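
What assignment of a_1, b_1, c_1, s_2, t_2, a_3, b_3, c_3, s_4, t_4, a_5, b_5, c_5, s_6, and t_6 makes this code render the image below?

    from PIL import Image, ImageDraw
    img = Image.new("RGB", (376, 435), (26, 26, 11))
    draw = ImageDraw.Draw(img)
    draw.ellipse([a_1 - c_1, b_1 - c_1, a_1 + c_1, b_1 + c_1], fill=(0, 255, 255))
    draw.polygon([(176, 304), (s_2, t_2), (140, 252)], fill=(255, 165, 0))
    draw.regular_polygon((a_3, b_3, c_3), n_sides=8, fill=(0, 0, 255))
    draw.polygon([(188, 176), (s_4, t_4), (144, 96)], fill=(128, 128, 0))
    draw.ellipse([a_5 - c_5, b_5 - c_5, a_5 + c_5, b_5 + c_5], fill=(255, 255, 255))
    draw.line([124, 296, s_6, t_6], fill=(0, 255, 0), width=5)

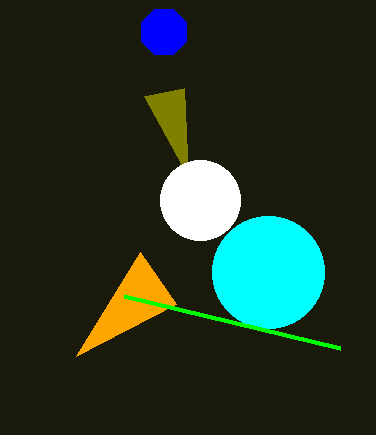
a_1 = 268, b_1 = 272, c_1 = 56, s_2 = 76, t_2 = 356, a_3 = 164, b_3 = 32, c_3 = 24, s_4 = 184, t_4 = 88, a_5 = 200, b_5 = 200, c_5 = 40, s_6 = 340, t_6 = 348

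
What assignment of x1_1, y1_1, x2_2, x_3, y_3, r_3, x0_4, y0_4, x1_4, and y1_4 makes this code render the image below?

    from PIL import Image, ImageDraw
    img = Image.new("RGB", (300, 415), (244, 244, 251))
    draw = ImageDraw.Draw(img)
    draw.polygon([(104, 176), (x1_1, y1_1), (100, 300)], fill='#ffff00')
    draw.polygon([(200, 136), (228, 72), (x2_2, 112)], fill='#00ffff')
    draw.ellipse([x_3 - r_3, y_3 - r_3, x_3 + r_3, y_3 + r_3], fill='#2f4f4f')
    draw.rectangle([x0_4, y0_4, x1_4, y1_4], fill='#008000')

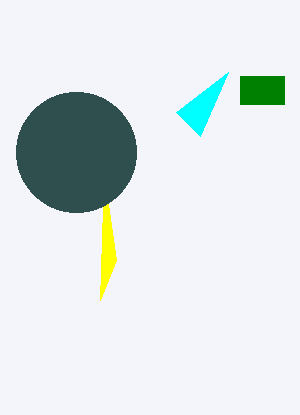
x1_1 = 116; y1_1 = 260; x2_2 = 176; x_3 = 76; y_3 = 152; r_3 = 60; x0_4 = 240; y0_4 = 76; x1_4 = 284; y1_4 = 104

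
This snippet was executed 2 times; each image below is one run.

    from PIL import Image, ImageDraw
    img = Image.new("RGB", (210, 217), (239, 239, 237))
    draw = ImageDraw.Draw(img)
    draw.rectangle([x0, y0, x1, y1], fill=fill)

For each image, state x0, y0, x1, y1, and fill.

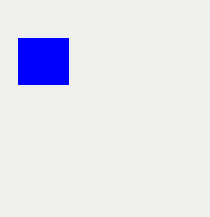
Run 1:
x0 = 18
y0 = 38
x1 = 68
y1 = 84
fill = 'blue'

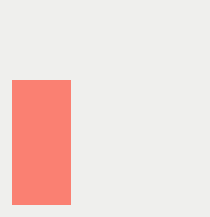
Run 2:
x0 = 12, y0 = 80, x1 = 70, y1 = 204, fill = 'salmon'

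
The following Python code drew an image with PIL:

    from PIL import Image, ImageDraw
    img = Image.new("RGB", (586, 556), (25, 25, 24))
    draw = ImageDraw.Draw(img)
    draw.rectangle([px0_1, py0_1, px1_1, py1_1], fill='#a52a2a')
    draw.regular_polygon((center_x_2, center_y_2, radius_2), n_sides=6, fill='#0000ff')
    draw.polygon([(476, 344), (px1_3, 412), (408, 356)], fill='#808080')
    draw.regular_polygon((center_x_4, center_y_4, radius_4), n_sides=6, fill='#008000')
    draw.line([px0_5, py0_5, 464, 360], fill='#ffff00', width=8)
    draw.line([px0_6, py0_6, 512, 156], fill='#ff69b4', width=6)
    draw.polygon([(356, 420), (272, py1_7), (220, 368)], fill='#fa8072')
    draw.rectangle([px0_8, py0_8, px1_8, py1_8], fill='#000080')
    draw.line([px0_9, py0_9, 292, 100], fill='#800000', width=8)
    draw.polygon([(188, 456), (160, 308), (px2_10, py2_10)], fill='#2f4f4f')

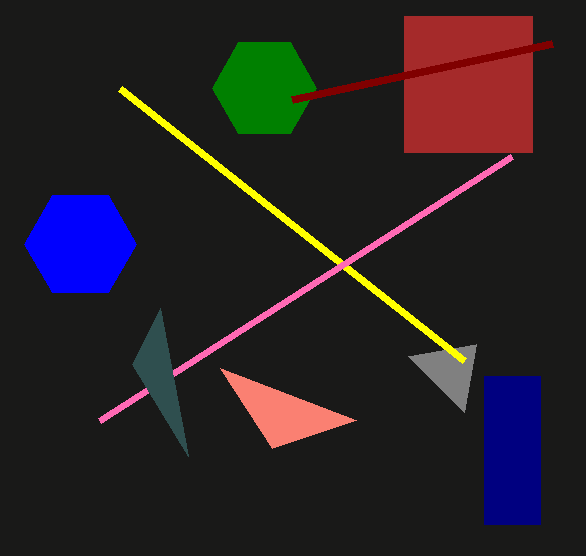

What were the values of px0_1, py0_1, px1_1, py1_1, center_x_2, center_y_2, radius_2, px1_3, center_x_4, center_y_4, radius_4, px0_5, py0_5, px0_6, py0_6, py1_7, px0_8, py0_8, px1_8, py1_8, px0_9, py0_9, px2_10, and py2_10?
px0_1 = 404, py0_1 = 16, px1_1 = 532, py1_1 = 152, center_x_2 = 80, center_y_2 = 244, radius_2 = 56, px1_3 = 464, center_x_4 = 264, center_y_4 = 88, radius_4 = 52, px0_5 = 120, py0_5 = 88, px0_6 = 100, py0_6 = 420, py1_7 = 448, px0_8 = 484, py0_8 = 376, px1_8 = 540, py1_8 = 524, px0_9 = 552, py0_9 = 44, px2_10 = 132, py2_10 = 364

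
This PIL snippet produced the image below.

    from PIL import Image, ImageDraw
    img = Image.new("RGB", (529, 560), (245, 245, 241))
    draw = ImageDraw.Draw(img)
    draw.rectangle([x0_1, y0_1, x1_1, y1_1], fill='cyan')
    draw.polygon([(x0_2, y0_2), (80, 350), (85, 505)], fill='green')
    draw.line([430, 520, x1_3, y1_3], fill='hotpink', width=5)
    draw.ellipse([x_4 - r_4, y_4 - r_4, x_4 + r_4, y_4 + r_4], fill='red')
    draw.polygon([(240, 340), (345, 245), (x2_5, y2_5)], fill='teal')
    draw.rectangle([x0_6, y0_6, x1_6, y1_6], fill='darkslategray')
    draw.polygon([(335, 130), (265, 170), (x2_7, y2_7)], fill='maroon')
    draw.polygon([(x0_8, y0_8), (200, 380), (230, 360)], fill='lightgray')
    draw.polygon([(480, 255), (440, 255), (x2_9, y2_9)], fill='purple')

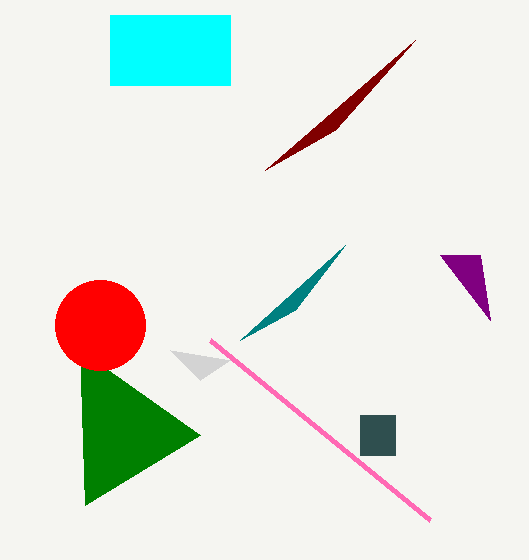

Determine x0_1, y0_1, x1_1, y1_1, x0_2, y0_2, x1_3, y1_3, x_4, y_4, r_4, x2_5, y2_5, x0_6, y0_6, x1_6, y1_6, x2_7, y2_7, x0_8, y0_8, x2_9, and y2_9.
x0_1 = 110; y0_1 = 15; x1_1 = 230; y1_1 = 85; x0_2 = 200; y0_2 = 435; x1_3 = 210; y1_3 = 340; x_4 = 100; y_4 = 325; r_4 = 45; x2_5 = 295; y2_5 = 310; x0_6 = 360; y0_6 = 415; x1_6 = 395; y1_6 = 455; x2_7 = 415; y2_7 = 40; x0_8 = 170; y0_8 = 350; x2_9 = 490; y2_9 = 320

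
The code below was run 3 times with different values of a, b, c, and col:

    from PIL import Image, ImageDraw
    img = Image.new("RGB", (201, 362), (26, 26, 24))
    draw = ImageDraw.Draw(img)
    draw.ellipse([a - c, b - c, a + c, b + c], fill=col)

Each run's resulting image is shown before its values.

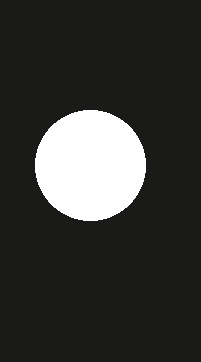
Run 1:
a = 90; b = 165; c = 55; col = 'white'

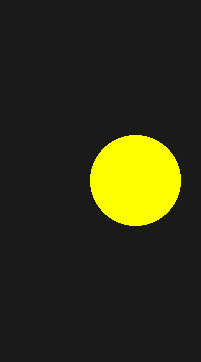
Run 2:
a = 135
b = 180
c = 45
col = 'yellow'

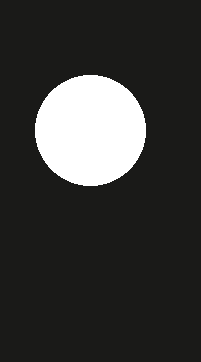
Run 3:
a = 90
b = 130
c = 55
col = 'white'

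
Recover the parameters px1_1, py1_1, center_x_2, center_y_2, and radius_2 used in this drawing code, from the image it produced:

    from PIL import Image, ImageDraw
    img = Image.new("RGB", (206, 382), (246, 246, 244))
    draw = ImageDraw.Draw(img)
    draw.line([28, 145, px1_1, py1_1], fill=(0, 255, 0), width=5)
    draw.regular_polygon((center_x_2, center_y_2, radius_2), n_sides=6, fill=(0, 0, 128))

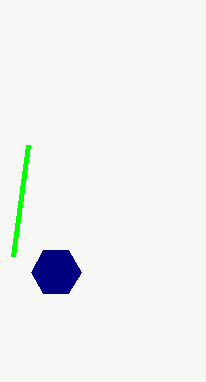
px1_1 = 13
py1_1 = 256
center_x_2 = 56
center_y_2 = 272
radius_2 = 25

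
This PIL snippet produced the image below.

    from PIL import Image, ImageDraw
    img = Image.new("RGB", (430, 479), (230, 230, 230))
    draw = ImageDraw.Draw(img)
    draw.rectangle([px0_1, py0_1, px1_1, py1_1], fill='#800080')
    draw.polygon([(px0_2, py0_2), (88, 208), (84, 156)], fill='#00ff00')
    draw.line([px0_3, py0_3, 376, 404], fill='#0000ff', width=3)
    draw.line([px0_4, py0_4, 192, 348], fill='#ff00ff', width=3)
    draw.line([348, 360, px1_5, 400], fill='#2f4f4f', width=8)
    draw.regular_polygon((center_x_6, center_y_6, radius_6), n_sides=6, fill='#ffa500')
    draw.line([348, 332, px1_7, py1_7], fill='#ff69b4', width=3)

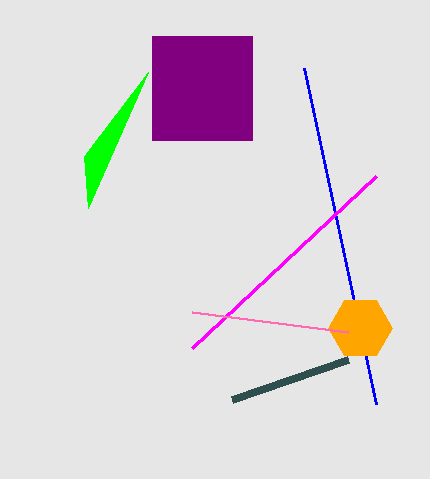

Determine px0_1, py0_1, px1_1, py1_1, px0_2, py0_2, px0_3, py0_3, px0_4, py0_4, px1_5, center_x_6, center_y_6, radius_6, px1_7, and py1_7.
px0_1 = 152, py0_1 = 36, px1_1 = 252, py1_1 = 140, px0_2 = 148, py0_2 = 72, px0_3 = 304, py0_3 = 68, px0_4 = 376, py0_4 = 176, px1_5 = 232, center_x_6 = 360, center_y_6 = 328, radius_6 = 32, px1_7 = 192, py1_7 = 312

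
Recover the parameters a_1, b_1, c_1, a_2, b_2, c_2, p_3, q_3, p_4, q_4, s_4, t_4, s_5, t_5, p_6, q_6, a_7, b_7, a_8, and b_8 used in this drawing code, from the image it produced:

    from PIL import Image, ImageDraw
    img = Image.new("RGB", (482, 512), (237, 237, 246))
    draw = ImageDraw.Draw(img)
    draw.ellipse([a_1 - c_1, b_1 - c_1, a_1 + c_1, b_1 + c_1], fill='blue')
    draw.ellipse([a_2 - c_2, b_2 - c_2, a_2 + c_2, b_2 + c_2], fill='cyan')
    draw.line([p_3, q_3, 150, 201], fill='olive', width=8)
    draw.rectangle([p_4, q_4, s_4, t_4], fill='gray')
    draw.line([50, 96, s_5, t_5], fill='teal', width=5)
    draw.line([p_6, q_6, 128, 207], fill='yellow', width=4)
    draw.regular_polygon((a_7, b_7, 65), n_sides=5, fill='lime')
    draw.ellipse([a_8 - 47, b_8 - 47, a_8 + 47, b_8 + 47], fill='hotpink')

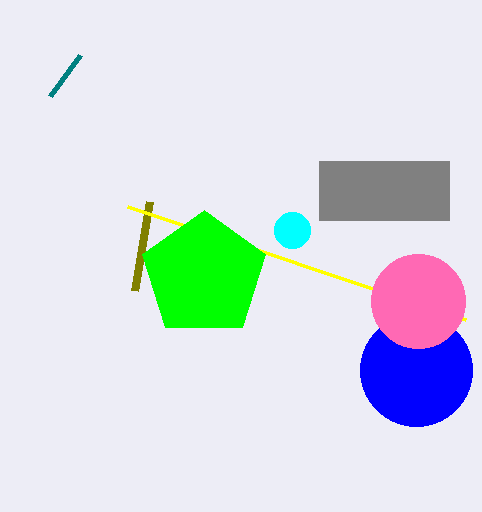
a_1 = 416, b_1 = 370, c_1 = 56, a_2 = 292, b_2 = 230, c_2 = 18, p_3 = 135, q_3 = 290, p_4 = 319, q_4 = 161, s_4 = 449, t_4 = 220, s_5 = 80, t_5 = 55, p_6 = 466, q_6 = 320, a_7 = 204, b_7 = 275, a_8 = 418, b_8 = 301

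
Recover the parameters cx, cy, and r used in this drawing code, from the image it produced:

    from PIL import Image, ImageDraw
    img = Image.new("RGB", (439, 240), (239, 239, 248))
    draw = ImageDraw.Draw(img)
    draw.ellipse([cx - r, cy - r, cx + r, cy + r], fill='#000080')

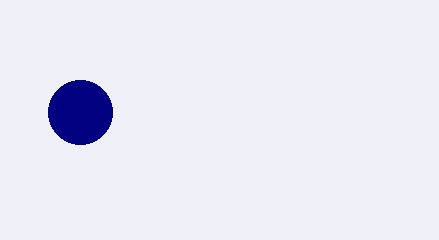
cx = 80
cy = 112
r = 32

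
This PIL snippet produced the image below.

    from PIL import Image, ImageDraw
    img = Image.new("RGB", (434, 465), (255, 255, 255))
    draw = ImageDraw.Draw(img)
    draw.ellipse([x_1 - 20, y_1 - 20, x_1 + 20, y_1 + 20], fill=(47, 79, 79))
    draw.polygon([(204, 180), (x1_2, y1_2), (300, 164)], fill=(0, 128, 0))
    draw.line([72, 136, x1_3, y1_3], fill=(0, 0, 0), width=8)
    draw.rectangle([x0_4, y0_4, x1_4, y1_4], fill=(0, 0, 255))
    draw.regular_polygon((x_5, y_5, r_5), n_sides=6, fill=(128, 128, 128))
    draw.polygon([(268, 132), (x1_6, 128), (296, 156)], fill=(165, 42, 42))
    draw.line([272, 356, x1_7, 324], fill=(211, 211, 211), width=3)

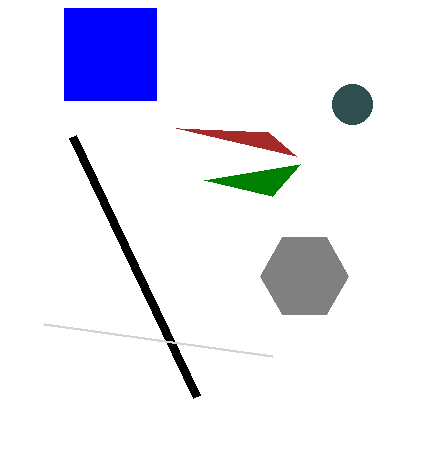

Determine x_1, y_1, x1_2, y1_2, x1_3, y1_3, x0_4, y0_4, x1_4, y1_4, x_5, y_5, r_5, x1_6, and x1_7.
x_1 = 352
y_1 = 104
x1_2 = 272
y1_2 = 196
x1_3 = 196
y1_3 = 396
x0_4 = 64
y0_4 = 8
x1_4 = 156
y1_4 = 100
x_5 = 304
y_5 = 276
r_5 = 44
x1_6 = 176
x1_7 = 44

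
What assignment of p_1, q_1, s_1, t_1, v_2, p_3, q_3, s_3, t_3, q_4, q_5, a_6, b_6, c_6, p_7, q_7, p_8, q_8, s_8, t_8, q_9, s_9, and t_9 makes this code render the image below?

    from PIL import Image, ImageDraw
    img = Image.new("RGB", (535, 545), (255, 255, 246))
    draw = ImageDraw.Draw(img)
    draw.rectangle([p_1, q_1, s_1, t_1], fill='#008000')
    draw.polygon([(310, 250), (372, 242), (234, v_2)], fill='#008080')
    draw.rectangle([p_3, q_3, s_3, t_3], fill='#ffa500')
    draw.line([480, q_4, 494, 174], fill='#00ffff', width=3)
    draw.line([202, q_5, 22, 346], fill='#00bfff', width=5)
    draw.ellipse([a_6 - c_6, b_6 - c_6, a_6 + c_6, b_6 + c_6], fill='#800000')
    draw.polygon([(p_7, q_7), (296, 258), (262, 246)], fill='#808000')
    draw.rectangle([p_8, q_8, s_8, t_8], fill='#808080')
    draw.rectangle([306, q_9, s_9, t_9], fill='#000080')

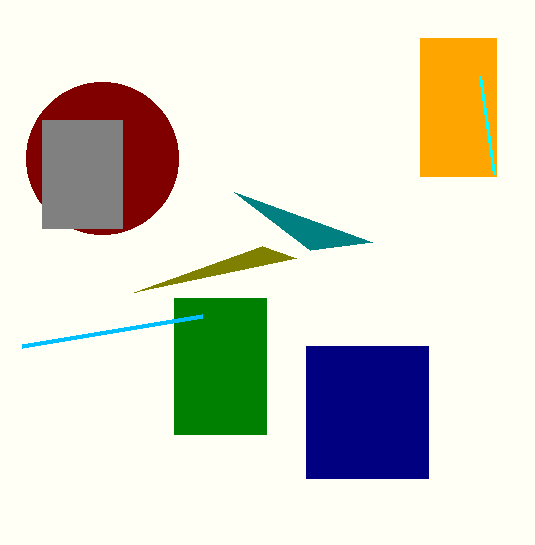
p_1 = 174
q_1 = 298
s_1 = 266
t_1 = 434
v_2 = 192
p_3 = 420
q_3 = 38
s_3 = 496
t_3 = 176
q_4 = 76
q_5 = 316
a_6 = 102
b_6 = 158
c_6 = 76
p_7 = 134
q_7 = 292
p_8 = 42
q_8 = 120
s_8 = 122
t_8 = 228
q_9 = 346
s_9 = 428
t_9 = 478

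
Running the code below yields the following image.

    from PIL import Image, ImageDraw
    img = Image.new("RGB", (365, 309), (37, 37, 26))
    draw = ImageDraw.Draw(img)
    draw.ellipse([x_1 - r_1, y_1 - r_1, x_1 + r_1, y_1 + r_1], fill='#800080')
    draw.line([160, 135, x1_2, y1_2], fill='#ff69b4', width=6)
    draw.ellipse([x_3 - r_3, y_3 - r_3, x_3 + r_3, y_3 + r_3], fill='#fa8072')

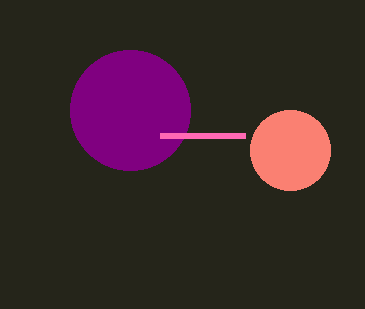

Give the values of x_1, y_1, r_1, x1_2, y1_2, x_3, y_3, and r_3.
x_1 = 130; y_1 = 110; r_1 = 60; x1_2 = 245; y1_2 = 135; x_3 = 290; y_3 = 150; r_3 = 40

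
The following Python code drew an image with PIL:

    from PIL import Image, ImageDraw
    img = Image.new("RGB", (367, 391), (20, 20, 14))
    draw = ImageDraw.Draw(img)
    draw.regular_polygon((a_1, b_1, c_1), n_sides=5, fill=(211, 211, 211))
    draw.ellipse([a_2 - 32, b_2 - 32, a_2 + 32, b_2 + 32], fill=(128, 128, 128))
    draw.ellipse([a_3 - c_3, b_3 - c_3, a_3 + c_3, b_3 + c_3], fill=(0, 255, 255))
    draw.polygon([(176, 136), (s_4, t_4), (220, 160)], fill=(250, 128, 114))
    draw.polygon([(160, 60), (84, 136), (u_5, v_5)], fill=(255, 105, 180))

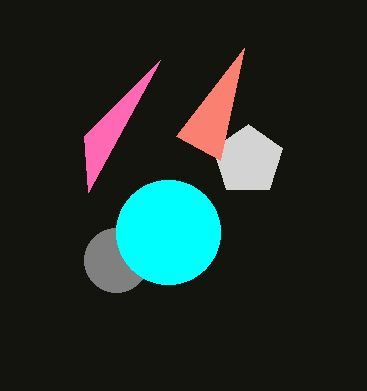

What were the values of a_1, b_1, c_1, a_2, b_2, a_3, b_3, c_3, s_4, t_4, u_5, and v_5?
a_1 = 248
b_1 = 160
c_1 = 36
a_2 = 116
b_2 = 260
a_3 = 168
b_3 = 232
c_3 = 52
s_4 = 244
t_4 = 48
u_5 = 88
v_5 = 192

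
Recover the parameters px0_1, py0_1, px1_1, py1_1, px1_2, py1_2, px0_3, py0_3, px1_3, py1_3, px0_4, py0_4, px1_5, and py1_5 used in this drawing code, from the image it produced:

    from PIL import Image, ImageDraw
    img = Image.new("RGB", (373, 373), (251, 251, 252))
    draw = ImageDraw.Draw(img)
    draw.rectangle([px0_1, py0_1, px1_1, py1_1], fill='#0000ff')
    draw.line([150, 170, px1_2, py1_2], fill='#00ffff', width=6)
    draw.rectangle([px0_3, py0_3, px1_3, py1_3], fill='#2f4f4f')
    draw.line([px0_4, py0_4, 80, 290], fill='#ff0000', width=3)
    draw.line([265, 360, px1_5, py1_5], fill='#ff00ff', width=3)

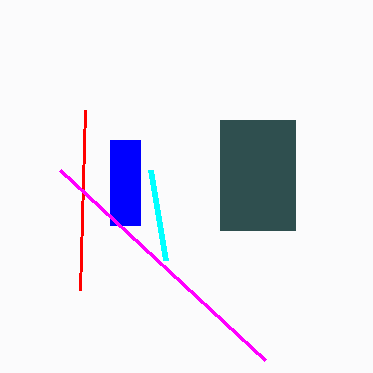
px0_1 = 110; py0_1 = 140; px1_1 = 140; py1_1 = 225; px1_2 = 165; py1_2 = 260; px0_3 = 220; py0_3 = 120; px1_3 = 295; py1_3 = 230; px0_4 = 85; py0_4 = 110; px1_5 = 60; py1_5 = 170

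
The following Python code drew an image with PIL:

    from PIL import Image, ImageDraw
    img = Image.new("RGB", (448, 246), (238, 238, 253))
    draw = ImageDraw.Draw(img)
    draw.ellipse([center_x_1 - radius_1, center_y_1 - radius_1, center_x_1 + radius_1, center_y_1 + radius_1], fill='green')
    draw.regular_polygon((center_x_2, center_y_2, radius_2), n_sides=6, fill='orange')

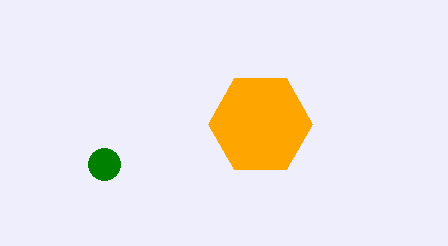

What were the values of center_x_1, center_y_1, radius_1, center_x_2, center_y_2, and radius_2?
center_x_1 = 104, center_y_1 = 164, radius_1 = 16, center_x_2 = 260, center_y_2 = 124, radius_2 = 52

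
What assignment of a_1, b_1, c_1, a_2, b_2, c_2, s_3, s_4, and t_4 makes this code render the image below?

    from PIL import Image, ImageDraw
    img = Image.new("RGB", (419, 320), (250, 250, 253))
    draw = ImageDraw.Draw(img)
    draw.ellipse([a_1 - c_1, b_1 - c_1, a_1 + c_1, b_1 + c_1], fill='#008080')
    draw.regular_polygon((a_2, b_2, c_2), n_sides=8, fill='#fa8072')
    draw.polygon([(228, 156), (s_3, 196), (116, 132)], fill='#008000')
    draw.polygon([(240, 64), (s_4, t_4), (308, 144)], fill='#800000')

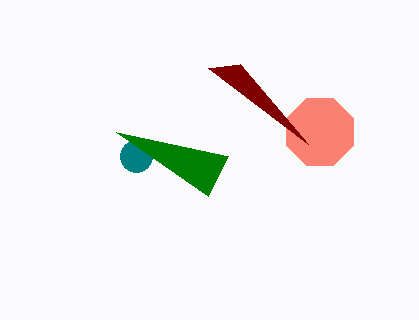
a_1 = 136
b_1 = 156
c_1 = 16
a_2 = 320
b_2 = 132
c_2 = 36
s_3 = 208
s_4 = 208
t_4 = 68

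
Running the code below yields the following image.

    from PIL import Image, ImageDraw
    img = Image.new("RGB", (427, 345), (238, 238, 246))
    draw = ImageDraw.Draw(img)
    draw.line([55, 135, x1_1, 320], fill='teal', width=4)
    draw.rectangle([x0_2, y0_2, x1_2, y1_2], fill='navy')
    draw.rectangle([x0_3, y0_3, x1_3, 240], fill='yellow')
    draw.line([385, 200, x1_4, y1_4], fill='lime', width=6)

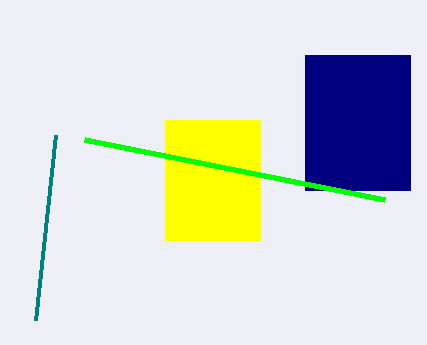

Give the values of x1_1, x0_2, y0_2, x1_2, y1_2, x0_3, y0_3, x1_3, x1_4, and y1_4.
x1_1 = 35, x0_2 = 305, y0_2 = 55, x1_2 = 410, y1_2 = 190, x0_3 = 165, y0_3 = 120, x1_3 = 260, x1_4 = 85, y1_4 = 140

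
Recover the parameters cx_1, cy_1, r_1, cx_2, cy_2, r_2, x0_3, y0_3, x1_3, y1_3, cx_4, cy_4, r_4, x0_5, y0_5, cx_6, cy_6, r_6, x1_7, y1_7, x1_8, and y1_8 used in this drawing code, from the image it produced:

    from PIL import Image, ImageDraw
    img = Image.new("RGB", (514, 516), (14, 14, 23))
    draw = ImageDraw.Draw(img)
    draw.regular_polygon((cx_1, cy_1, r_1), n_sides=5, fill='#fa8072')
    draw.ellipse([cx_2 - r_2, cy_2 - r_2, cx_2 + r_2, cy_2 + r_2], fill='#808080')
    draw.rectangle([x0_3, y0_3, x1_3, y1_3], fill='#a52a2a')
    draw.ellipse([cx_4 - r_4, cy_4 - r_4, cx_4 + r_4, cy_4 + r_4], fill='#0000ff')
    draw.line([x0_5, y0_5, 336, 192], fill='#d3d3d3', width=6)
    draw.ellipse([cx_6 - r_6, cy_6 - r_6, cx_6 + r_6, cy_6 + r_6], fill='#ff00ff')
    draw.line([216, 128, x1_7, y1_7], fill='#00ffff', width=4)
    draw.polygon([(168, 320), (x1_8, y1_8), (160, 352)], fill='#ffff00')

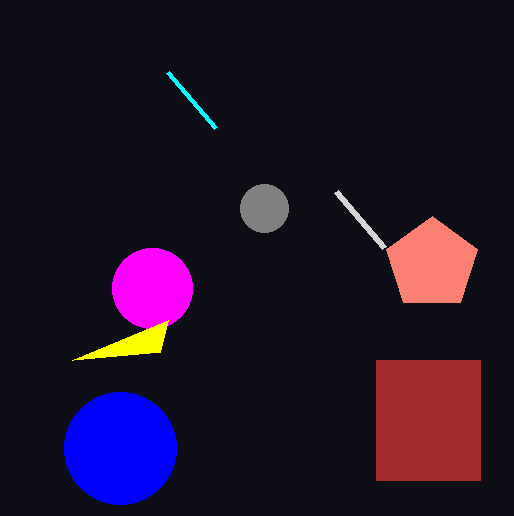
cx_1 = 432, cy_1 = 264, r_1 = 48, cx_2 = 264, cy_2 = 208, r_2 = 24, x0_3 = 376, y0_3 = 360, x1_3 = 480, y1_3 = 480, cx_4 = 120, cy_4 = 448, r_4 = 56, x0_5 = 384, y0_5 = 248, cx_6 = 152, cy_6 = 288, r_6 = 40, x1_7 = 168, y1_7 = 72, x1_8 = 72, y1_8 = 360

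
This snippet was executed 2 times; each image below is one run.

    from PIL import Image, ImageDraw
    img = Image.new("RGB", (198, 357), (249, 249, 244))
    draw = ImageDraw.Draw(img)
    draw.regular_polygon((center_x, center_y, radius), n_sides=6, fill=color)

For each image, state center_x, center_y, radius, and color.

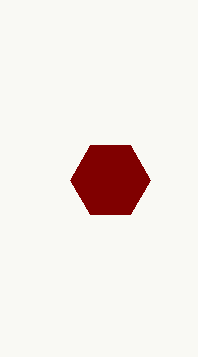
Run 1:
center_x = 110, center_y = 180, radius = 40, color = 'maroon'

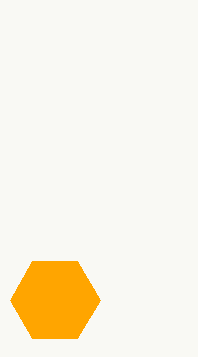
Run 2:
center_x = 55; center_y = 300; radius = 45; color = 'orange'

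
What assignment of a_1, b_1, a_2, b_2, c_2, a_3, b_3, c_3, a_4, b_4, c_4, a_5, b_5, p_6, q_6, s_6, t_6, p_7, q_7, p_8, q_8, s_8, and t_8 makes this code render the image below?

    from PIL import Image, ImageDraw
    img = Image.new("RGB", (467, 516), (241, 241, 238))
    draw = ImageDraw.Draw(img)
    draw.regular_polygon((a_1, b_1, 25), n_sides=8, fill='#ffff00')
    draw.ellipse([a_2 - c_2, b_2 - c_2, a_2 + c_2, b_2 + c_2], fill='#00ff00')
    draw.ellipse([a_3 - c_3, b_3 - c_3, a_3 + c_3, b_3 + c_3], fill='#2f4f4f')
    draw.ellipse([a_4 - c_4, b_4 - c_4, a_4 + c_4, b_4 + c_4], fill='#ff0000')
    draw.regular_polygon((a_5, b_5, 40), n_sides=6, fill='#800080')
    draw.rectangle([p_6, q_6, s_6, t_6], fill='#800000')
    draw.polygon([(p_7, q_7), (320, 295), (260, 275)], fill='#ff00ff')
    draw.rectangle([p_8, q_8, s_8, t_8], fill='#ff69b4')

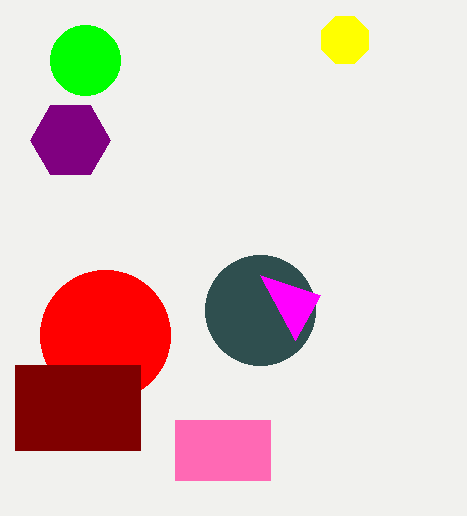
a_1 = 345, b_1 = 40, a_2 = 85, b_2 = 60, c_2 = 35, a_3 = 260, b_3 = 310, c_3 = 55, a_4 = 105, b_4 = 335, c_4 = 65, a_5 = 70, b_5 = 140, p_6 = 15, q_6 = 365, s_6 = 140, t_6 = 450, p_7 = 295, q_7 = 340, p_8 = 175, q_8 = 420, s_8 = 270, t_8 = 480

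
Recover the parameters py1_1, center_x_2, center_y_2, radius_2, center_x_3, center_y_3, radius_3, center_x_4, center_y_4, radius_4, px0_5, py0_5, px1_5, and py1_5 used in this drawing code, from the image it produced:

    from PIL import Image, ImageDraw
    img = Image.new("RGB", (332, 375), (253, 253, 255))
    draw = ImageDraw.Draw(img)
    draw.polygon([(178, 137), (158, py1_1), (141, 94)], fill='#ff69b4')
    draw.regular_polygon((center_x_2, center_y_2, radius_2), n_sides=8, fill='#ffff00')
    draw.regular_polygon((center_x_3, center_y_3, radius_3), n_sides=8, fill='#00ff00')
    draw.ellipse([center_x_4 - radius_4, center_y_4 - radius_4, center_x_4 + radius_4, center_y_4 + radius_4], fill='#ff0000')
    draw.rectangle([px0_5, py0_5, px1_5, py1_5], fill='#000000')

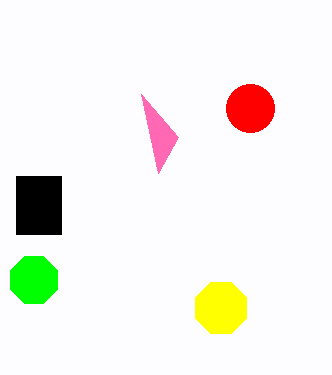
py1_1 = 173, center_x_2 = 221, center_y_2 = 308, radius_2 = 28, center_x_3 = 34, center_y_3 = 280, radius_3 = 25, center_x_4 = 250, center_y_4 = 108, radius_4 = 24, px0_5 = 16, py0_5 = 176, px1_5 = 61, py1_5 = 234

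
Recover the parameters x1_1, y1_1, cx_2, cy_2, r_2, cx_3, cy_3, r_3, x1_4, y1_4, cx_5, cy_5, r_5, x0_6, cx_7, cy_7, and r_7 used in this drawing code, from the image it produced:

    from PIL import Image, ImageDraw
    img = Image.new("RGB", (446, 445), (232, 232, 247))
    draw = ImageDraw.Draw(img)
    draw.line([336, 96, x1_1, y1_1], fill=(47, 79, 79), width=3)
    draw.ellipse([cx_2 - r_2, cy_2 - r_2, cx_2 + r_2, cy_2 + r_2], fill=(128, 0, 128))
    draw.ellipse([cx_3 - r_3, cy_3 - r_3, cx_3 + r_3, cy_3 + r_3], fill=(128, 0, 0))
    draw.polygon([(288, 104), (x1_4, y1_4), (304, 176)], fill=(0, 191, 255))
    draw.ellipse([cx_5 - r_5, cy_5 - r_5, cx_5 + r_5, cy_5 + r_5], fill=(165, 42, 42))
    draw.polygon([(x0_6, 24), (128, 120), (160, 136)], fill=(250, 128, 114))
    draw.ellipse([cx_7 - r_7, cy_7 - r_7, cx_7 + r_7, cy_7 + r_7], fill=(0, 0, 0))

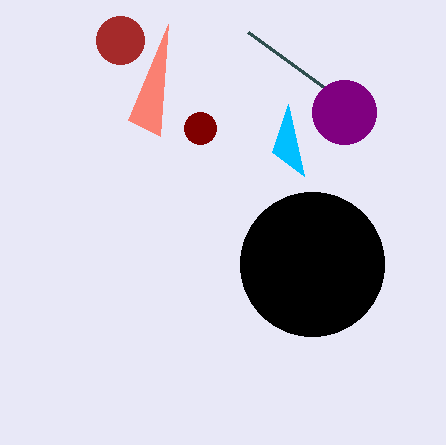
x1_1 = 248, y1_1 = 32, cx_2 = 344, cy_2 = 112, r_2 = 32, cx_3 = 200, cy_3 = 128, r_3 = 16, x1_4 = 272, y1_4 = 152, cx_5 = 120, cy_5 = 40, r_5 = 24, x0_6 = 168, cx_7 = 312, cy_7 = 264, r_7 = 72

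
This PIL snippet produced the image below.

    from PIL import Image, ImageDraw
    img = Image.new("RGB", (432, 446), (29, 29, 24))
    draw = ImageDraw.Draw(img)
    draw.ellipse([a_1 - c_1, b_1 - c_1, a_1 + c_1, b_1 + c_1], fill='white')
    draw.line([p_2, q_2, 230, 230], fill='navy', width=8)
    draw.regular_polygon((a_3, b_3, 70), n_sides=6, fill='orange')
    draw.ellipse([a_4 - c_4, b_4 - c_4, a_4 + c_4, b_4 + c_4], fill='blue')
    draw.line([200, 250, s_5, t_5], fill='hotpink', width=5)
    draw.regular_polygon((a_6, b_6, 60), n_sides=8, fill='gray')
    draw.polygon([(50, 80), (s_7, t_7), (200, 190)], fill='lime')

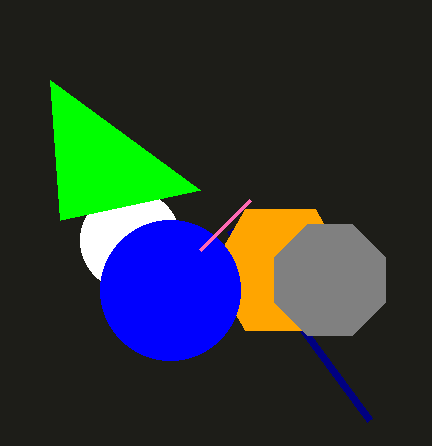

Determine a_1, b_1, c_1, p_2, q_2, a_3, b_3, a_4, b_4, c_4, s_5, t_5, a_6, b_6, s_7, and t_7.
a_1 = 130, b_1 = 240, c_1 = 50, p_2 = 370, q_2 = 420, a_3 = 280, b_3 = 270, a_4 = 170, b_4 = 290, c_4 = 70, s_5 = 250, t_5 = 200, a_6 = 330, b_6 = 280, s_7 = 60, t_7 = 220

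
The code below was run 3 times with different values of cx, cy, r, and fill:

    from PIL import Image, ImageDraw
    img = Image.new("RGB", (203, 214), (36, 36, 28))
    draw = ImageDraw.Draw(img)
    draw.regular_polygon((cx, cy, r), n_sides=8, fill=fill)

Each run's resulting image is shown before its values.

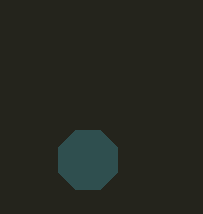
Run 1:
cx = 88
cy = 160
r = 32
fill = 'darkslategray'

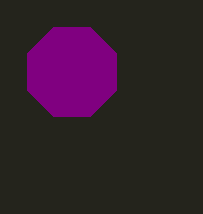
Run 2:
cx = 72, cy = 72, r = 48, fill = 'purple'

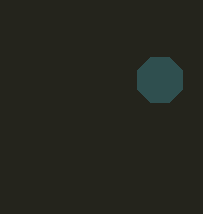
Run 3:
cx = 160
cy = 80
r = 24
fill = 'darkslategray'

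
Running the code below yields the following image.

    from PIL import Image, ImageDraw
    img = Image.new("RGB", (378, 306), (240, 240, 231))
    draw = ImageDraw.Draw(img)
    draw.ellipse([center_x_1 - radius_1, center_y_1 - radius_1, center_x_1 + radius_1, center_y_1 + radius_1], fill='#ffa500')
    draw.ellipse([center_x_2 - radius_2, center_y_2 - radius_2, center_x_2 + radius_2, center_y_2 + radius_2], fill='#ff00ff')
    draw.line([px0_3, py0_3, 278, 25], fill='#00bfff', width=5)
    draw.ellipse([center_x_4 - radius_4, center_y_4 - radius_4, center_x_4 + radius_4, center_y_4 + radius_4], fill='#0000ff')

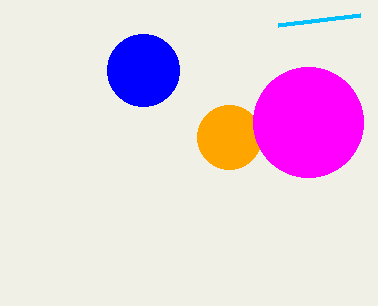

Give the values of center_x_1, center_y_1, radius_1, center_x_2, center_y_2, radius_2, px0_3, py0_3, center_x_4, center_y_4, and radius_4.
center_x_1 = 229, center_y_1 = 137, radius_1 = 32, center_x_2 = 308, center_y_2 = 122, radius_2 = 55, px0_3 = 360, py0_3 = 15, center_x_4 = 143, center_y_4 = 70, radius_4 = 36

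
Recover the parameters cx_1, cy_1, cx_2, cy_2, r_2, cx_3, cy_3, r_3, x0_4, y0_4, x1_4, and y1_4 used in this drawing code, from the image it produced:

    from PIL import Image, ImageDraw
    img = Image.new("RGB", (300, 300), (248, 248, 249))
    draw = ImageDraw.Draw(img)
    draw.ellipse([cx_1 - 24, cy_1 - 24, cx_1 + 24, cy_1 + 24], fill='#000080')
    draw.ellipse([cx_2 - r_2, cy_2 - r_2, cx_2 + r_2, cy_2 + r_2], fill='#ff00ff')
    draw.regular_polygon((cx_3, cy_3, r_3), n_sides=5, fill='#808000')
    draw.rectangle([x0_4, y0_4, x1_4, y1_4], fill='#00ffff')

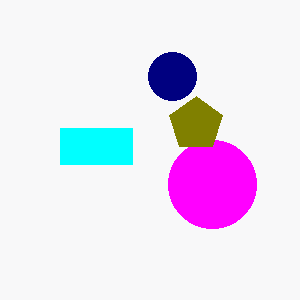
cx_1 = 172, cy_1 = 76, cx_2 = 212, cy_2 = 184, r_2 = 44, cx_3 = 196, cy_3 = 124, r_3 = 28, x0_4 = 60, y0_4 = 128, x1_4 = 132, y1_4 = 164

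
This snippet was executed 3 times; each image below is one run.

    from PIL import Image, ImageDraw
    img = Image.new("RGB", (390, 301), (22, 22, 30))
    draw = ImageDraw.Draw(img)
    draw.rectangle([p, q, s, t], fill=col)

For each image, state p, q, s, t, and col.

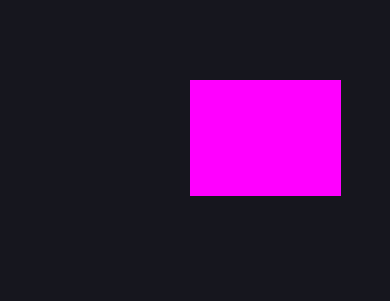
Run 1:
p = 190, q = 80, s = 340, t = 195, col = 'magenta'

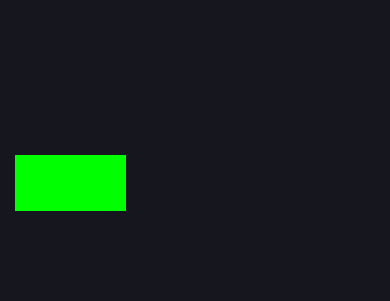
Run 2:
p = 15; q = 155; s = 125; t = 210; col = 'lime'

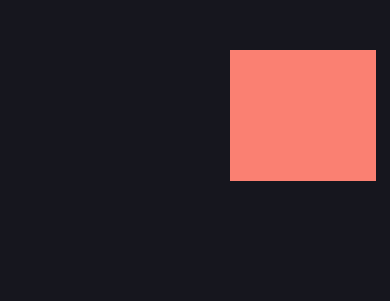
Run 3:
p = 230, q = 50, s = 375, t = 180, col = 'salmon'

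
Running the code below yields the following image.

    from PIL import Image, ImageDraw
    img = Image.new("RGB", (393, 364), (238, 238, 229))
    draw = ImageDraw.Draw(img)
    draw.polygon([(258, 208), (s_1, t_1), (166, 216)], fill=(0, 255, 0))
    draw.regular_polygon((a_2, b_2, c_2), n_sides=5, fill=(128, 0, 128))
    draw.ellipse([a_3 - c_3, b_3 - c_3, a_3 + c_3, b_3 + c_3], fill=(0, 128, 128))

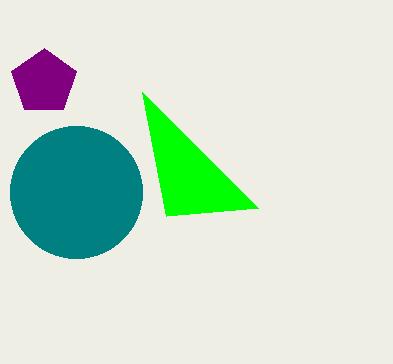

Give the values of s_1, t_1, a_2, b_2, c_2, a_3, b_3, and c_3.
s_1 = 142, t_1 = 92, a_2 = 44, b_2 = 82, c_2 = 34, a_3 = 76, b_3 = 192, c_3 = 66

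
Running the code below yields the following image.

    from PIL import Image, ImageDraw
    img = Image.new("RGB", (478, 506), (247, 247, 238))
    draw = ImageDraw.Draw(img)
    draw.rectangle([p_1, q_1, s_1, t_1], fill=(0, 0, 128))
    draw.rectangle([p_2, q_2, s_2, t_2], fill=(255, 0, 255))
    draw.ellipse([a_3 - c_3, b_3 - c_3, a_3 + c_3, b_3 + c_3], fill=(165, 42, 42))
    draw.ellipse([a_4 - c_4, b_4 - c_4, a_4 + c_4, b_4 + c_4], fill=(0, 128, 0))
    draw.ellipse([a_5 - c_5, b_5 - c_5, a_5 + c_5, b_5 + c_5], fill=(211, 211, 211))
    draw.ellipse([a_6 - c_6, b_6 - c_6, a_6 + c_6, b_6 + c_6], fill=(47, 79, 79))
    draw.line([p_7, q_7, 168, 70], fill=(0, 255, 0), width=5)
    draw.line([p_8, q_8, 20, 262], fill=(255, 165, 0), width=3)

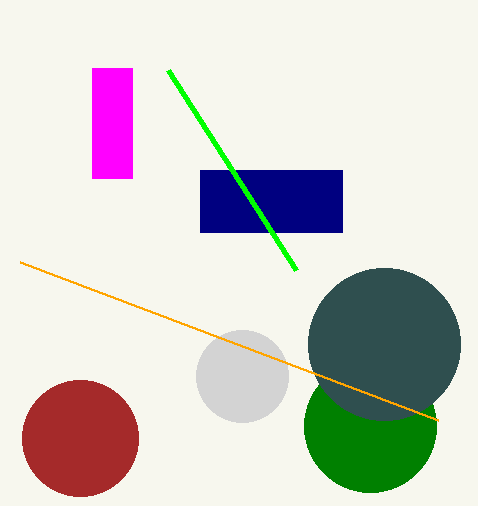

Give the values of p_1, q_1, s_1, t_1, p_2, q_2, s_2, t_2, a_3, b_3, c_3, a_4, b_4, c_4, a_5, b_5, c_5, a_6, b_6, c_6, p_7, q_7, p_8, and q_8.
p_1 = 200
q_1 = 170
s_1 = 342
t_1 = 232
p_2 = 92
q_2 = 68
s_2 = 132
t_2 = 178
a_3 = 80
b_3 = 438
c_3 = 58
a_4 = 370
b_4 = 426
c_4 = 66
a_5 = 242
b_5 = 376
c_5 = 46
a_6 = 384
b_6 = 344
c_6 = 76
p_7 = 296
q_7 = 270
p_8 = 438
q_8 = 420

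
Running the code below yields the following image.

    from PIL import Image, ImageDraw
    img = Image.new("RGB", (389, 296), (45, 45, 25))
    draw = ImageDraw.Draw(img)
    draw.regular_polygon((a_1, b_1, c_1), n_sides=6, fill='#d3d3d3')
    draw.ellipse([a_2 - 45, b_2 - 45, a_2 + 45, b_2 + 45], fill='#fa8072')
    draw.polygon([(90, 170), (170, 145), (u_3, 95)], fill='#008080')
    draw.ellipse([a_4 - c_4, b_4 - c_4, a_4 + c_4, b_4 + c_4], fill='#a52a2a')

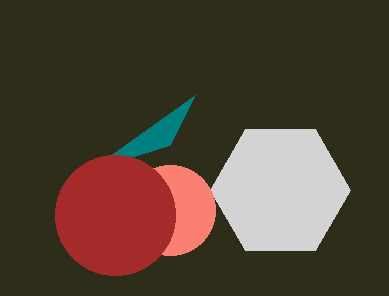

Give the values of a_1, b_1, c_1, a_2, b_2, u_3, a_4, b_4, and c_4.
a_1 = 280, b_1 = 190, c_1 = 70, a_2 = 170, b_2 = 210, u_3 = 195, a_4 = 115, b_4 = 215, c_4 = 60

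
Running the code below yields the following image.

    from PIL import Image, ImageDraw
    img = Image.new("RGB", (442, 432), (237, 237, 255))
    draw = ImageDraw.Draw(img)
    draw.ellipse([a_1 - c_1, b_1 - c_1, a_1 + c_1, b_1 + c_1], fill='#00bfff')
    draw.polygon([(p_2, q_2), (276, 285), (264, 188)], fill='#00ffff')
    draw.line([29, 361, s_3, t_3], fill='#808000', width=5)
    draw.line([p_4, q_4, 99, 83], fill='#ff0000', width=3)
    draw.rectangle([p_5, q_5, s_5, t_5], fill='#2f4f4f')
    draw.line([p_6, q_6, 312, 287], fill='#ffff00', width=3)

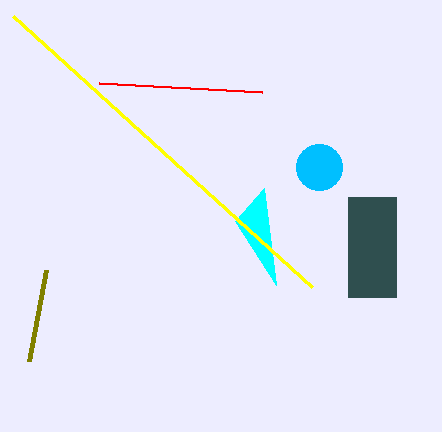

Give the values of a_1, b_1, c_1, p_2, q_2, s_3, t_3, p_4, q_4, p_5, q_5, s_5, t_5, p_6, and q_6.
a_1 = 319, b_1 = 167, c_1 = 23, p_2 = 235, q_2 = 221, s_3 = 46, t_3 = 270, p_4 = 262, q_4 = 92, p_5 = 348, q_5 = 197, s_5 = 396, t_5 = 297, p_6 = 13, q_6 = 16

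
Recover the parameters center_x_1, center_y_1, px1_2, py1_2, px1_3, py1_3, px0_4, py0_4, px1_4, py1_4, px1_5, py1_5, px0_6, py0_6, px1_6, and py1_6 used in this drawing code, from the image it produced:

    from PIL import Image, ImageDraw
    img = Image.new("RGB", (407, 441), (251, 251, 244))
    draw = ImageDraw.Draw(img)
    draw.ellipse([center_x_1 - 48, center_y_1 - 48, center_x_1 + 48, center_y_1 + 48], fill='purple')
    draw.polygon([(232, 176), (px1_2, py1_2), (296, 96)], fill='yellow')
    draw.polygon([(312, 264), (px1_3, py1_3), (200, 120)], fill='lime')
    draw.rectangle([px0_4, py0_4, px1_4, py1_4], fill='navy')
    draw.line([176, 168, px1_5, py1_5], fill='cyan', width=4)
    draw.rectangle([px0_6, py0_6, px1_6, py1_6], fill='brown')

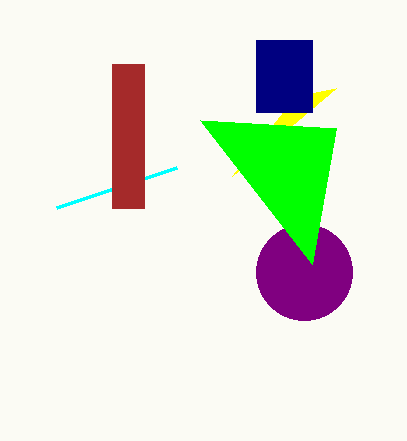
center_x_1 = 304, center_y_1 = 272, px1_2 = 336, py1_2 = 88, px1_3 = 336, py1_3 = 128, px0_4 = 256, py0_4 = 40, px1_4 = 312, py1_4 = 112, px1_5 = 56, py1_5 = 208, px0_6 = 112, py0_6 = 64, px1_6 = 144, py1_6 = 208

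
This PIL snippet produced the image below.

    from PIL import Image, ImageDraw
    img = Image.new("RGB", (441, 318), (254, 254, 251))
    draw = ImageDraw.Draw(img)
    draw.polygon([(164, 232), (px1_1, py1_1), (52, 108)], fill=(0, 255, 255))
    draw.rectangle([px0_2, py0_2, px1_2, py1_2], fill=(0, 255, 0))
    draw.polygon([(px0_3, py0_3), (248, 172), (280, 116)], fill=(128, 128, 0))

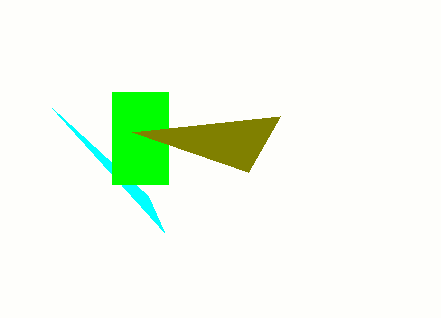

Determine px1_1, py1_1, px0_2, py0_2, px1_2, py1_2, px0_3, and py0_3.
px1_1 = 148
py1_1 = 196
px0_2 = 112
py0_2 = 92
px1_2 = 168
py1_2 = 184
px0_3 = 132
py0_3 = 132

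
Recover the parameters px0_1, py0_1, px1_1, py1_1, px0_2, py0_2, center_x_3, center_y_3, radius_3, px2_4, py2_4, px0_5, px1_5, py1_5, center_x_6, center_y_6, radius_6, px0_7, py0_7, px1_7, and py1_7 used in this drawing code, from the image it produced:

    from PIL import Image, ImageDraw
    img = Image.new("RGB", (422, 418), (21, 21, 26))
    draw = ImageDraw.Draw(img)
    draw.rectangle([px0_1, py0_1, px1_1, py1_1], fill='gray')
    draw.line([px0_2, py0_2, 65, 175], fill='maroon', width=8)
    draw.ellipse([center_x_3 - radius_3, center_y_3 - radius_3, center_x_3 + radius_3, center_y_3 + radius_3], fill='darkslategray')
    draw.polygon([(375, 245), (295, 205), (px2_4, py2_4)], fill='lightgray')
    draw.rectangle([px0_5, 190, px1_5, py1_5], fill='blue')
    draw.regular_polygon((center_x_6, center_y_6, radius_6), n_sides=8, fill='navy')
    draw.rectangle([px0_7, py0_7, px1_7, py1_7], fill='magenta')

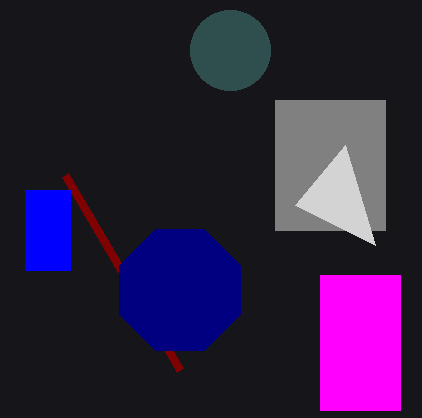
px0_1 = 275
py0_1 = 100
px1_1 = 385
py1_1 = 230
px0_2 = 180
py0_2 = 370
center_x_3 = 230
center_y_3 = 50
radius_3 = 40
px2_4 = 345
py2_4 = 145
px0_5 = 25
px1_5 = 70
py1_5 = 270
center_x_6 = 180
center_y_6 = 290
radius_6 = 65
px0_7 = 320
py0_7 = 275
px1_7 = 400
py1_7 = 410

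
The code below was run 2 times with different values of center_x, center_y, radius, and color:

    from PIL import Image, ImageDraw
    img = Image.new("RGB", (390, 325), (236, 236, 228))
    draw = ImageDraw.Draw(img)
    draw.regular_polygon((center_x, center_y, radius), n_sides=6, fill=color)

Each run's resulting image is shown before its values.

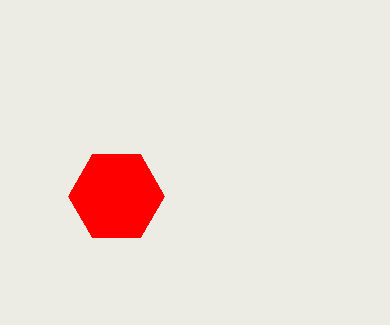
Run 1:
center_x = 116; center_y = 196; radius = 48; color = 'red'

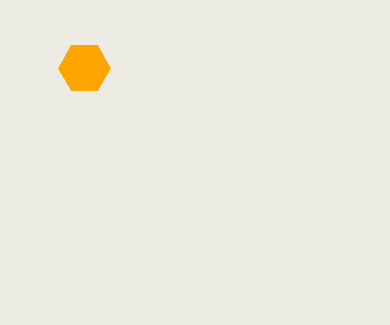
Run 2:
center_x = 84; center_y = 68; radius = 26; color = 'orange'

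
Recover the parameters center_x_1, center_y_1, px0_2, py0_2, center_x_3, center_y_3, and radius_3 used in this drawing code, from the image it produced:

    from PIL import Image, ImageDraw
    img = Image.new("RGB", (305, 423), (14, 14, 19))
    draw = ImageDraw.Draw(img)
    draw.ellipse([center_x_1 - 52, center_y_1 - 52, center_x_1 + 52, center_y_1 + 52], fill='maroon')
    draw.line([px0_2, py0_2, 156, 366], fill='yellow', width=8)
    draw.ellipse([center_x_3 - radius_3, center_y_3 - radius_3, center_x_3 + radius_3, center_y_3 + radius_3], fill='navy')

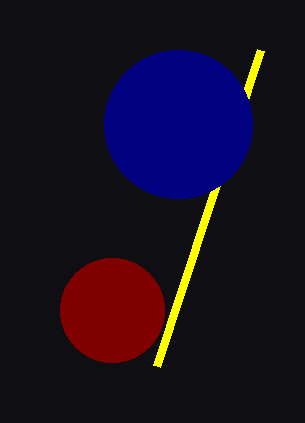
center_x_1 = 112, center_y_1 = 310, px0_2 = 260, py0_2 = 50, center_x_3 = 178, center_y_3 = 124, radius_3 = 74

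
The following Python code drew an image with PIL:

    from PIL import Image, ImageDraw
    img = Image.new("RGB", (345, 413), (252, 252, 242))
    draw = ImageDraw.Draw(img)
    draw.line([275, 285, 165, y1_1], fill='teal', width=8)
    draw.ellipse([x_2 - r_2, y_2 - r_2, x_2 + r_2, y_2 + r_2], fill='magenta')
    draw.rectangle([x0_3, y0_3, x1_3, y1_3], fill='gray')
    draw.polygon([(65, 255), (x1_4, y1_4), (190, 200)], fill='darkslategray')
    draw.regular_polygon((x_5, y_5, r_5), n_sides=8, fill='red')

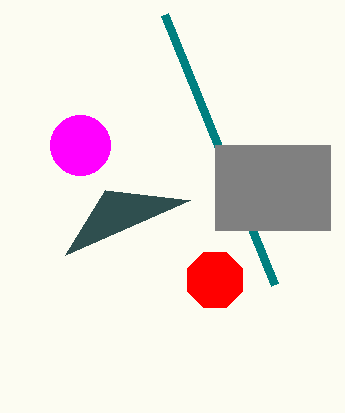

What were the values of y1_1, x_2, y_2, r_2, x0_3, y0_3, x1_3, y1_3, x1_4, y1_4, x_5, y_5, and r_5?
y1_1 = 15
x_2 = 80
y_2 = 145
r_2 = 30
x0_3 = 215
y0_3 = 145
x1_3 = 330
y1_3 = 230
x1_4 = 105
y1_4 = 190
x_5 = 215
y_5 = 280
r_5 = 30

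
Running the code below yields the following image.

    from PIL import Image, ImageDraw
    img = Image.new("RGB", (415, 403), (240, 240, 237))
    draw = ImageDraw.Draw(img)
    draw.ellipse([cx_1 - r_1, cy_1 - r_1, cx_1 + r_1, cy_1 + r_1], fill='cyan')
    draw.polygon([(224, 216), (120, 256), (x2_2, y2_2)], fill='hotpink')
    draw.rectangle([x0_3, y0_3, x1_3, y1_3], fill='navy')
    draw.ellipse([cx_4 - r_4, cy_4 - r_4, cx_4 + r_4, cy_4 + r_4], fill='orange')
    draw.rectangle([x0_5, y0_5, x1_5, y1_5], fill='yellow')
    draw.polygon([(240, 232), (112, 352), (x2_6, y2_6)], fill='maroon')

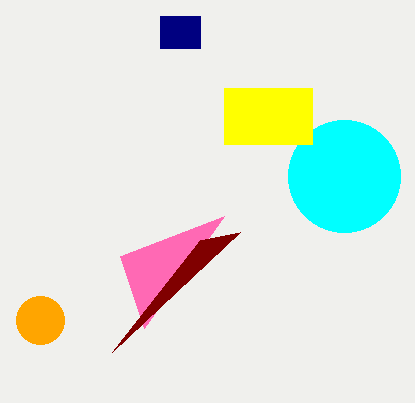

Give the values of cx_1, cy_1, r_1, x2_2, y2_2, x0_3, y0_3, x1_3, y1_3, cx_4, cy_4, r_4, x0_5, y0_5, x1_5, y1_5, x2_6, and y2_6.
cx_1 = 344; cy_1 = 176; r_1 = 56; x2_2 = 144; y2_2 = 328; x0_3 = 160; y0_3 = 16; x1_3 = 200; y1_3 = 48; cx_4 = 40; cy_4 = 320; r_4 = 24; x0_5 = 224; y0_5 = 88; x1_5 = 312; y1_5 = 144; x2_6 = 200; y2_6 = 240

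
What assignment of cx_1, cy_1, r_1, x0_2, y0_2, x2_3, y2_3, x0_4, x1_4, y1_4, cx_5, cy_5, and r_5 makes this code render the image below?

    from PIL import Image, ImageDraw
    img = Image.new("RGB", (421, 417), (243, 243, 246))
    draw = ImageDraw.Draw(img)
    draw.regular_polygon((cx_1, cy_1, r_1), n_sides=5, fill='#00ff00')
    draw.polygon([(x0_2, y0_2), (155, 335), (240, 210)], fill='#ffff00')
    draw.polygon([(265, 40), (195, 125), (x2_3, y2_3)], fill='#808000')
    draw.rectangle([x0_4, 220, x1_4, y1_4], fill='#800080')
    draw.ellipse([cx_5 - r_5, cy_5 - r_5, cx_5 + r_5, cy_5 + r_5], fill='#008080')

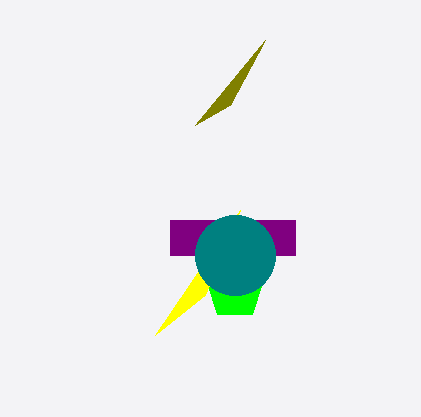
cx_1 = 235, cy_1 = 290, r_1 = 30, x0_2 = 205, y0_2 = 295, x2_3 = 230, y2_3 = 105, x0_4 = 170, x1_4 = 295, y1_4 = 255, cx_5 = 235, cy_5 = 255, r_5 = 40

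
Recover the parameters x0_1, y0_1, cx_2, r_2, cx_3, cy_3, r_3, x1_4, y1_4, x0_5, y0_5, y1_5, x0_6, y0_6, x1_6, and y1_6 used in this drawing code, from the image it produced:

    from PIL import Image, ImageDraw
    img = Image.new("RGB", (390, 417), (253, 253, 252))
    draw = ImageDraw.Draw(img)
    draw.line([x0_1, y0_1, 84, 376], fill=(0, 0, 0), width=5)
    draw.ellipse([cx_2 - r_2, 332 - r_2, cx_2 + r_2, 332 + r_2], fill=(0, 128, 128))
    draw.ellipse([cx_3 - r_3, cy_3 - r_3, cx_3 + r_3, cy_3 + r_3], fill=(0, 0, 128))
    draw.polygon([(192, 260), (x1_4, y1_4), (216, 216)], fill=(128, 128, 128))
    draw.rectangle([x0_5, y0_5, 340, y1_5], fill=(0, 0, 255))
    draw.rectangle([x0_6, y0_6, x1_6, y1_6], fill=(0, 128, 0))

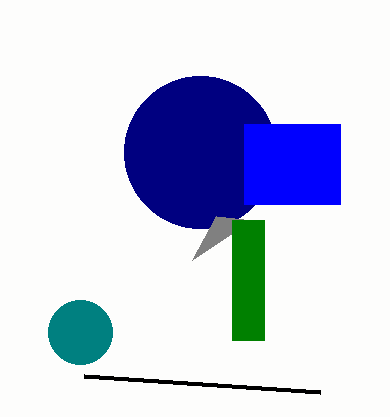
x0_1 = 320
y0_1 = 392
cx_2 = 80
r_2 = 32
cx_3 = 200
cy_3 = 152
r_3 = 76
x1_4 = 252
y1_4 = 220
x0_5 = 244
y0_5 = 124
y1_5 = 204
x0_6 = 232
y0_6 = 220
x1_6 = 264
y1_6 = 340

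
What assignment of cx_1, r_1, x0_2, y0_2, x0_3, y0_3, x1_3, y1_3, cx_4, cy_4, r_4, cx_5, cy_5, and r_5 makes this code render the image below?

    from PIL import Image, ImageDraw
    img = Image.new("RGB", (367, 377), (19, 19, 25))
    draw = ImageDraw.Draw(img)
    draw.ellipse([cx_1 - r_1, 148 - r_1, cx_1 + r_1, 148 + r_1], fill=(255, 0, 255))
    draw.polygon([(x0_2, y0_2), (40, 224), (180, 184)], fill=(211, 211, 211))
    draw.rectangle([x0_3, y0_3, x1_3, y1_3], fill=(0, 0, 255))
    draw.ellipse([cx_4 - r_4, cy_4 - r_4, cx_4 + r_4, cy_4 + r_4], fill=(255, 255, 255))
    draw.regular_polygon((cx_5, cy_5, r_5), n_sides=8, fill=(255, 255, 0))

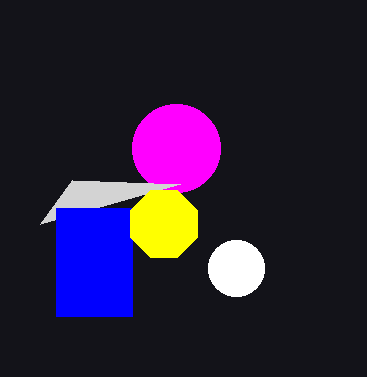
cx_1 = 176, r_1 = 44, x0_2 = 72, y0_2 = 180, x0_3 = 56, y0_3 = 208, x1_3 = 132, y1_3 = 316, cx_4 = 236, cy_4 = 268, r_4 = 28, cx_5 = 164, cy_5 = 224, r_5 = 36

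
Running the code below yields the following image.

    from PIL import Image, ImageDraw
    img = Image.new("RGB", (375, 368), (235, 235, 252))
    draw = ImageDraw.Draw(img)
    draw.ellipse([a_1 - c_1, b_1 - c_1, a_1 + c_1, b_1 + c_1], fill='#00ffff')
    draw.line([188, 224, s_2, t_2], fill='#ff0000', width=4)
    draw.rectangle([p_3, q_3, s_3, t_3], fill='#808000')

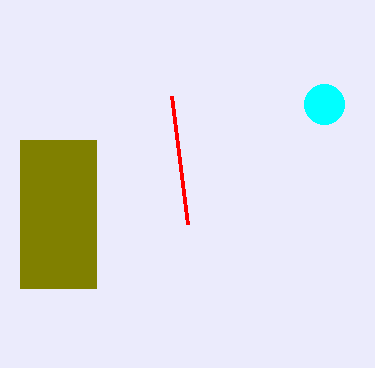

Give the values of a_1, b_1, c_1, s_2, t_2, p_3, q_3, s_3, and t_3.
a_1 = 324
b_1 = 104
c_1 = 20
s_2 = 172
t_2 = 96
p_3 = 20
q_3 = 140
s_3 = 96
t_3 = 288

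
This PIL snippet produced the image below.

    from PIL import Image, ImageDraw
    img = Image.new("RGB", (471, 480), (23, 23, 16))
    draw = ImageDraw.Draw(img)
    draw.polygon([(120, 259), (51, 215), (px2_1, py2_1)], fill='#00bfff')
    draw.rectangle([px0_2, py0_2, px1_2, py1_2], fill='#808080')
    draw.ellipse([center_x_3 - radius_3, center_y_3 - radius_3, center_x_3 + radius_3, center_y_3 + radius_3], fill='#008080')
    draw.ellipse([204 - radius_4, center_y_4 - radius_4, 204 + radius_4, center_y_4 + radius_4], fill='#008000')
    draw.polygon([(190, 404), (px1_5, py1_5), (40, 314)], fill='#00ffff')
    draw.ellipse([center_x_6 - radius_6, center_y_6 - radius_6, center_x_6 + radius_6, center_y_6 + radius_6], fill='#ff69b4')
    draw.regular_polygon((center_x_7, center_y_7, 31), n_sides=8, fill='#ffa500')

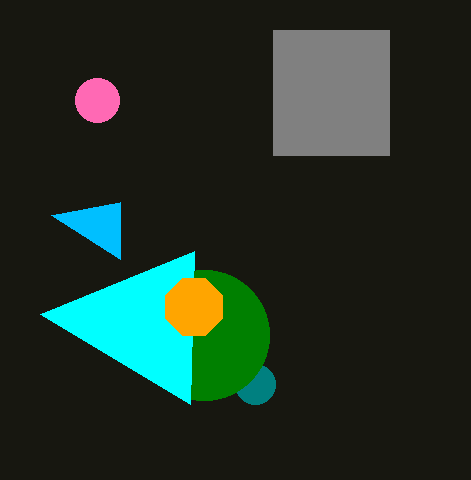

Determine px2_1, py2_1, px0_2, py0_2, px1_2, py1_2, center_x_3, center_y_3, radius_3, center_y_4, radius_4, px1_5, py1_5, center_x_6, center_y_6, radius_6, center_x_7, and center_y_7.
px2_1 = 120, py2_1 = 202, px0_2 = 273, py0_2 = 30, px1_2 = 389, py1_2 = 155, center_x_3 = 255, center_y_3 = 384, radius_3 = 20, center_y_4 = 335, radius_4 = 65, px1_5 = 194, py1_5 = 251, center_x_6 = 97, center_y_6 = 100, radius_6 = 22, center_x_7 = 194, center_y_7 = 307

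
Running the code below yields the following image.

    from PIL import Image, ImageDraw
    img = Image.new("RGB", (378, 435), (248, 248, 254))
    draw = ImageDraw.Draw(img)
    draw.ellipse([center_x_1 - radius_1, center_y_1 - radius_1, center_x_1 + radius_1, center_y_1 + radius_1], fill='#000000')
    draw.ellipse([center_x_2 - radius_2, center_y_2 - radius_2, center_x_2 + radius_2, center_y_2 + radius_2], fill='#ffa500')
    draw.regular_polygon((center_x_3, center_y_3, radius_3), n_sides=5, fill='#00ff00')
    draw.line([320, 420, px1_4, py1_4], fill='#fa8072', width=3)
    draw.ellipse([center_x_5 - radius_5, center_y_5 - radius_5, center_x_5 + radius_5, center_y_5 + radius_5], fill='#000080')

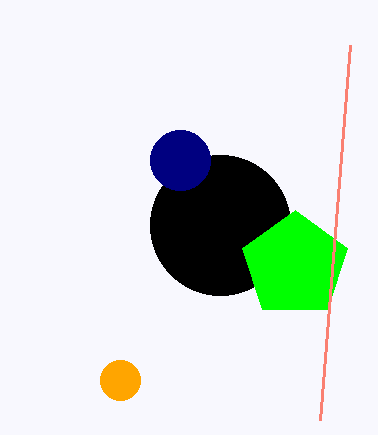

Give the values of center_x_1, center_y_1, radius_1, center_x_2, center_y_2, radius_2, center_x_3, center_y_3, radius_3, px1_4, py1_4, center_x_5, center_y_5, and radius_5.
center_x_1 = 220
center_y_1 = 225
radius_1 = 70
center_x_2 = 120
center_y_2 = 380
radius_2 = 20
center_x_3 = 295
center_y_3 = 265
radius_3 = 55
px1_4 = 350
py1_4 = 45
center_x_5 = 180
center_y_5 = 160
radius_5 = 30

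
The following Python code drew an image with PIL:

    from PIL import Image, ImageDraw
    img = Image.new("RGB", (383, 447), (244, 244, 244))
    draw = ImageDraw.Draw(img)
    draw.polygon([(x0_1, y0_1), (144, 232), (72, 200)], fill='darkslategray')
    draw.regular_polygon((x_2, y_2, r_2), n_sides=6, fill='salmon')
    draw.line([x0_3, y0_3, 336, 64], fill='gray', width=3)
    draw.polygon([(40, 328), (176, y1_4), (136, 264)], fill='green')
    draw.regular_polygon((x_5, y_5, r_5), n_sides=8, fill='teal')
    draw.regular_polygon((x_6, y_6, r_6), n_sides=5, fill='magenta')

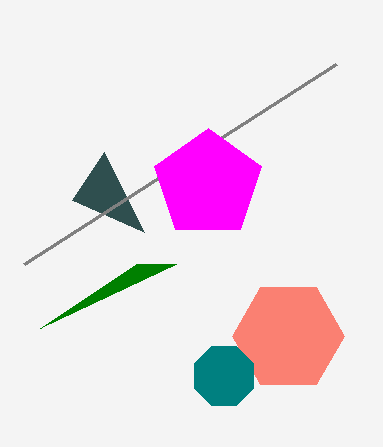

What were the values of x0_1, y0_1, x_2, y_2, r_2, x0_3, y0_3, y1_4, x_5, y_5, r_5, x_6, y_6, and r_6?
x0_1 = 104; y0_1 = 152; x_2 = 288; y_2 = 336; r_2 = 56; x0_3 = 24; y0_3 = 264; y1_4 = 264; x_5 = 224; y_5 = 376; r_5 = 32; x_6 = 208; y_6 = 184; r_6 = 56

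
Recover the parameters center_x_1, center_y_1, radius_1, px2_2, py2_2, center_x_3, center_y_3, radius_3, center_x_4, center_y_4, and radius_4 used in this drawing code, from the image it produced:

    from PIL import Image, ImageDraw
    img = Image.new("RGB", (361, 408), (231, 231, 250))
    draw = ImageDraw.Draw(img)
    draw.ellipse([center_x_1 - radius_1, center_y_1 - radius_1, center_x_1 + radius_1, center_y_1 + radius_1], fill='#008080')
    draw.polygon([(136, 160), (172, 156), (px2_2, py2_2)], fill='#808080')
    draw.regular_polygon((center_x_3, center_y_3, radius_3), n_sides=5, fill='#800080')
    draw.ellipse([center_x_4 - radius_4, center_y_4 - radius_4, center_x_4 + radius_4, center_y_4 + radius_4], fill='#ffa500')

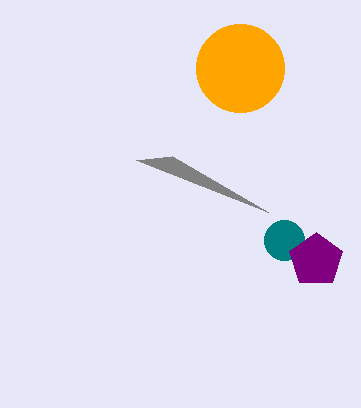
center_x_1 = 284, center_y_1 = 240, radius_1 = 20, px2_2 = 268, py2_2 = 212, center_x_3 = 316, center_y_3 = 260, radius_3 = 28, center_x_4 = 240, center_y_4 = 68, radius_4 = 44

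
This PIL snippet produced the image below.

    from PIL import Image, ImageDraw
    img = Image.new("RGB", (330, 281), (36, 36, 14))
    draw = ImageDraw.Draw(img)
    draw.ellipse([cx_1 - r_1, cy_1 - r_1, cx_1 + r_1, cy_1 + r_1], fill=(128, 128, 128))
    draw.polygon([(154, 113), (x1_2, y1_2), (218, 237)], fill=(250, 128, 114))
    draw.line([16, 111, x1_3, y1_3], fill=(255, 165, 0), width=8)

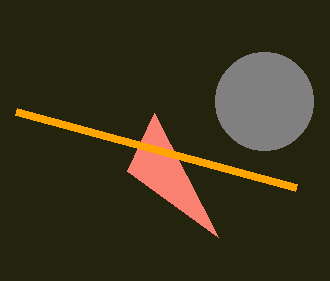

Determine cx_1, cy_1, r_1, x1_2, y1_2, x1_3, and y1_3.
cx_1 = 264; cy_1 = 101; r_1 = 49; x1_2 = 127; y1_2 = 171; x1_3 = 296; y1_3 = 187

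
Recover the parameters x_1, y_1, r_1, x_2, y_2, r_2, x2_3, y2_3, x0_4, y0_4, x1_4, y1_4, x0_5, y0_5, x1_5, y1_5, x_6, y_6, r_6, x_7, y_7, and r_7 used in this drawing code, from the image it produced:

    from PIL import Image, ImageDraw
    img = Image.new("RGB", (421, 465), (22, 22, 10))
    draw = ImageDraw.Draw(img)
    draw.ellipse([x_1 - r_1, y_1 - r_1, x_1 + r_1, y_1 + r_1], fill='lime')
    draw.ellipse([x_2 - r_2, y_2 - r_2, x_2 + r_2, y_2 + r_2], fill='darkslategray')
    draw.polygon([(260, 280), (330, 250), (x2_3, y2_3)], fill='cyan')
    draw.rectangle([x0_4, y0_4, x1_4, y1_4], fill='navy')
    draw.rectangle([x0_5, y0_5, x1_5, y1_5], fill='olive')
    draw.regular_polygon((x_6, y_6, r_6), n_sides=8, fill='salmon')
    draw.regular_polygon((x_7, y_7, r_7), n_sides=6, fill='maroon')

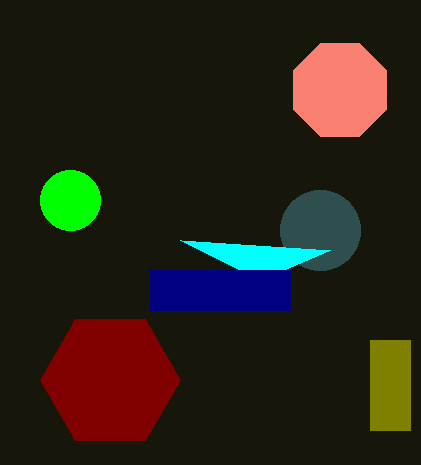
x_1 = 70
y_1 = 200
r_1 = 30
x_2 = 320
y_2 = 230
r_2 = 40
x2_3 = 180
y2_3 = 240
x0_4 = 150
y0_4 = 270
x1_4 = 290
y1_4 = 310
x0_5 = 370
y0_5 = 340
x1_5 = 410
y1_5 = 430
x_6 = 340
y_6 = 90
r_6 = 50
x_7 = 110
y_7 = 380
r_7 = 70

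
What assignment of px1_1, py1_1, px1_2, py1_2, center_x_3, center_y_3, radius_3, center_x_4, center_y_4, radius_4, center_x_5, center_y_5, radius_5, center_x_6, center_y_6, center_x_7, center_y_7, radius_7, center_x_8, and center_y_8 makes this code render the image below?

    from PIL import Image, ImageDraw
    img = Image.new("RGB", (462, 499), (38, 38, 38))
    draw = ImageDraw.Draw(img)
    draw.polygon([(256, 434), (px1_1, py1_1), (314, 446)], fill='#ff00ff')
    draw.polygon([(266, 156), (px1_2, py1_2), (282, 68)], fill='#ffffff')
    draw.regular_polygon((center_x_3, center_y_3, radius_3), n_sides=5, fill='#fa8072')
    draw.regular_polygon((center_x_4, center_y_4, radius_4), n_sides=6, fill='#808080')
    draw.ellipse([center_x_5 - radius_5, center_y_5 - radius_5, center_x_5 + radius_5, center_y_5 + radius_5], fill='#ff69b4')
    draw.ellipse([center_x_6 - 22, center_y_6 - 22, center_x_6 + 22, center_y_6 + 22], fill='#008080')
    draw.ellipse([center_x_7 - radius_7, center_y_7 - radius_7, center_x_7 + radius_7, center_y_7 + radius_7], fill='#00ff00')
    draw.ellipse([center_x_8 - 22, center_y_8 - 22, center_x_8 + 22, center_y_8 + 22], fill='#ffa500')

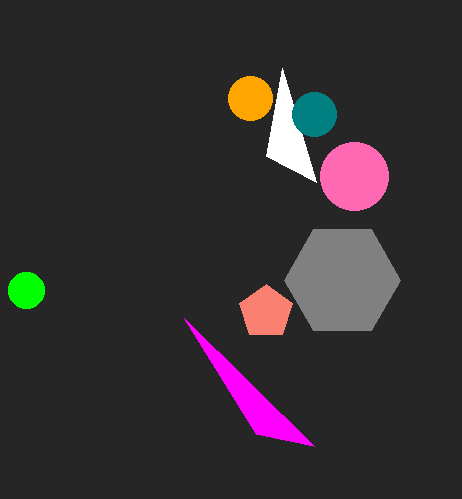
px1_1 = 184; py1_1 = 318; px1_2 = 316; py1_2 = 182; center_x_3 = 266; center_y_3 = 312; radius_3 = 28; center_x_4 = 342; center_y_4 = 280; radius_4 = 58; center_x_5 = 354; center_y_5 = 176; radius_5 = 34; center_x_6 = 314; center_y_6 = 114; center_x_7 = 26; center_y_7 = 290; radius_7 = 18; center_x_8 = 250; center_y_8 = 98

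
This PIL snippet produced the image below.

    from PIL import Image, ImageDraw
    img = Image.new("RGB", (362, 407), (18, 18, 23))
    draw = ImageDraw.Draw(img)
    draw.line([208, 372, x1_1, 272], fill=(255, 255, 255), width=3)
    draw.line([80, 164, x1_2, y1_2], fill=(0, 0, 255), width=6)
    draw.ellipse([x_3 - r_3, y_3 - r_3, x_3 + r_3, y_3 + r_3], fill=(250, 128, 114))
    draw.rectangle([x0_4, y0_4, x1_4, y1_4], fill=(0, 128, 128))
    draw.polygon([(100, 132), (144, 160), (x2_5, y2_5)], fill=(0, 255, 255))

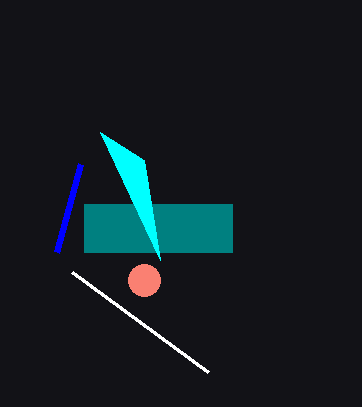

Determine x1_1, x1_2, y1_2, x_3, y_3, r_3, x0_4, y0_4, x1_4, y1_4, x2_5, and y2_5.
x1_1 = 72, x1_2 = 56, y1_2 = 252, x_3 = 144, y_3 = 280, r_3 = 16, x0_4 = 84, y0_4 = 204, x1_4 = 232, y1_4 = 252, x2_5 = 160, y2_5 = 260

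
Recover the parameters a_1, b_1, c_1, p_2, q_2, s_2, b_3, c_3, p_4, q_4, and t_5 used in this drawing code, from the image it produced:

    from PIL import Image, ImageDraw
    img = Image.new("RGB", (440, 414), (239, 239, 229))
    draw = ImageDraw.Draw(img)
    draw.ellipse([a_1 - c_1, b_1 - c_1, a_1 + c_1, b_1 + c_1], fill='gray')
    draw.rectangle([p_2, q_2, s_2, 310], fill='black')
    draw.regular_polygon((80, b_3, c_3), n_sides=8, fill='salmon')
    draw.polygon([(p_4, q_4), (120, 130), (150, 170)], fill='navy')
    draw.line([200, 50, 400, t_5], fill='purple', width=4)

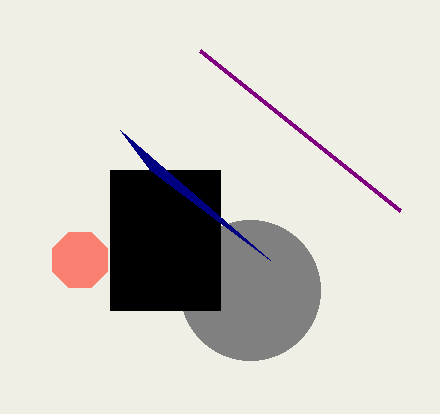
a_1 = 250
b_1 = 290
c_1 = 70
p_2 = 110
q_2 = 170
s_2 = 220
b_3 = 260
c_3 = 30
p_4 = 270
q_4 = 260
t_5 = 210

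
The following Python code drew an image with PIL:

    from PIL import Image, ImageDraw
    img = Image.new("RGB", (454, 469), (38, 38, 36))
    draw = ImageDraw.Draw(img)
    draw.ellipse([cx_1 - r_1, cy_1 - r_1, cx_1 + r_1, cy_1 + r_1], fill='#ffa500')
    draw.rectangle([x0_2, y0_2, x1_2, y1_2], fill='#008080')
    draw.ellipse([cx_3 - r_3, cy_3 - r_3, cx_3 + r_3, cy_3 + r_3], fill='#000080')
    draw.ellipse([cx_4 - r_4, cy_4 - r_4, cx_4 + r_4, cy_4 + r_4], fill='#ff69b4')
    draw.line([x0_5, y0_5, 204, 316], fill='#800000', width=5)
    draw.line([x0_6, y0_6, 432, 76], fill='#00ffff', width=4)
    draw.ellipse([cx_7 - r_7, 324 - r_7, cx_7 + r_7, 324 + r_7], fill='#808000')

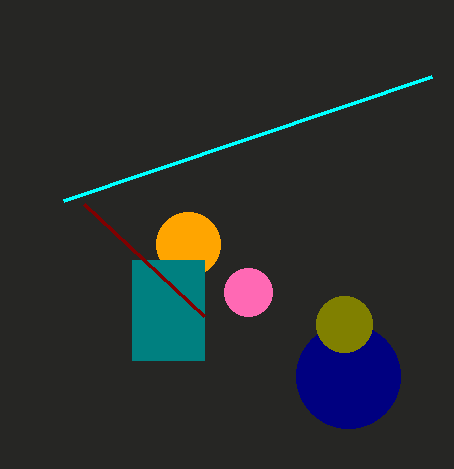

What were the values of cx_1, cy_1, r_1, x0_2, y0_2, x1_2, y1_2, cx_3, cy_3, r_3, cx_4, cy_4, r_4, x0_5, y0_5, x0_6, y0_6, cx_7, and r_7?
cx_1 = 188, cy_1 = 244, r_1 = 32, x0_2 = 132, y0_2 = 260, x1_2 = 204, y1_2 = 360, cx_3 = 348, cy_3 = 376, r_3 = 52, cx_4 = 248, cy_4 = 292, r_4 = 24, x0_5 = 84, y0_5 = 204, x0_6 = 64, y0_6 = 200, cx_7 = 344, r_7 = 28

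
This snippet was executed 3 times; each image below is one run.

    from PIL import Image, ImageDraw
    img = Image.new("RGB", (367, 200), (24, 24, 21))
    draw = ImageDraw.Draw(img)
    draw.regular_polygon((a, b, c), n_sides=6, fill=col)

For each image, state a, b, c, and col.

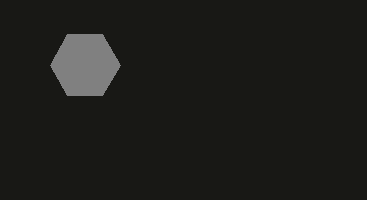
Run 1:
a = 85
b = 65
c = 35
col = 'gray'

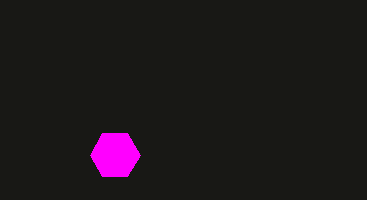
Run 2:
a = 115; b = 155; c = 25; col = 'magenta'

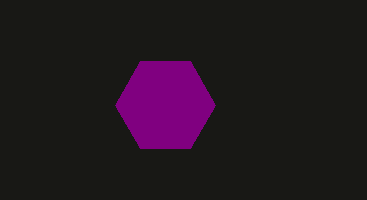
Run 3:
a = 165; b = 105; c = 50; col = 'purple'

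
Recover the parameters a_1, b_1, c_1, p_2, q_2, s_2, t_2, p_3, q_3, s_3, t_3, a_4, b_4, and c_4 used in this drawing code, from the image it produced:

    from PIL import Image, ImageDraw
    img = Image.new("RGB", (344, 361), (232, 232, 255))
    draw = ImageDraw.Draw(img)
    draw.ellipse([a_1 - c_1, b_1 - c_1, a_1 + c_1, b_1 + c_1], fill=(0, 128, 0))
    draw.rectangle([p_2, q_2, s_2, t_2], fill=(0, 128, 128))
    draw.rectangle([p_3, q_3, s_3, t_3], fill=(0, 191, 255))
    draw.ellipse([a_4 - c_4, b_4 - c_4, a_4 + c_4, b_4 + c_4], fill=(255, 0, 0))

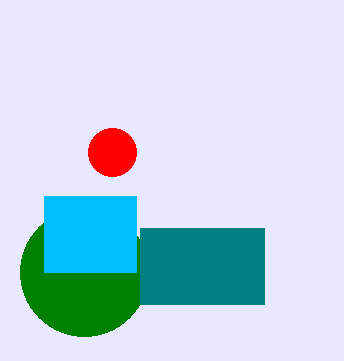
a_1 = 84
b_1 = 272
c_1 = 64
p_2 = 140
q_2 = 228
s_2 = 264
t_2 = 304
p_3 = 44
q_3 = 196
s_3 = 136
t_3 = 272
a_4 = 112
b_4 = 152
c_4 = 24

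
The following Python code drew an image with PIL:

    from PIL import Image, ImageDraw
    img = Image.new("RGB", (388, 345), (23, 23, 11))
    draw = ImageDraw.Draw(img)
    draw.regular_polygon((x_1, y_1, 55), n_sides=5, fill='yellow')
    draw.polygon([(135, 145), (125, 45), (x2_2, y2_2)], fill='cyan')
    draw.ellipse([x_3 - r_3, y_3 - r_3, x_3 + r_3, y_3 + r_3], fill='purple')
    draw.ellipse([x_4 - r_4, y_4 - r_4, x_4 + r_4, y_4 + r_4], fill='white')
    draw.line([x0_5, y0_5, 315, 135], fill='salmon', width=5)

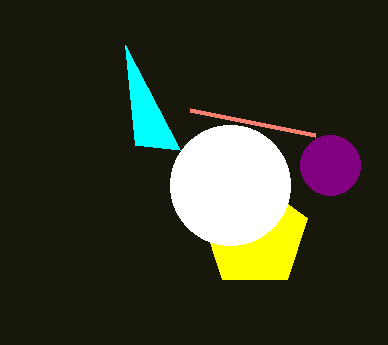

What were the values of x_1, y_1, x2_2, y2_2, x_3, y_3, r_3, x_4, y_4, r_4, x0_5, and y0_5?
x_1 = 255
y_1 = 235
x2_2 = 180
y2_2 = 150
x_3 = 330
y_3 = 165
r_3 = 30
x_4 = 230
y_4 = 185
r_4 = 60
x0_5 = 190
y0_5 = 110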